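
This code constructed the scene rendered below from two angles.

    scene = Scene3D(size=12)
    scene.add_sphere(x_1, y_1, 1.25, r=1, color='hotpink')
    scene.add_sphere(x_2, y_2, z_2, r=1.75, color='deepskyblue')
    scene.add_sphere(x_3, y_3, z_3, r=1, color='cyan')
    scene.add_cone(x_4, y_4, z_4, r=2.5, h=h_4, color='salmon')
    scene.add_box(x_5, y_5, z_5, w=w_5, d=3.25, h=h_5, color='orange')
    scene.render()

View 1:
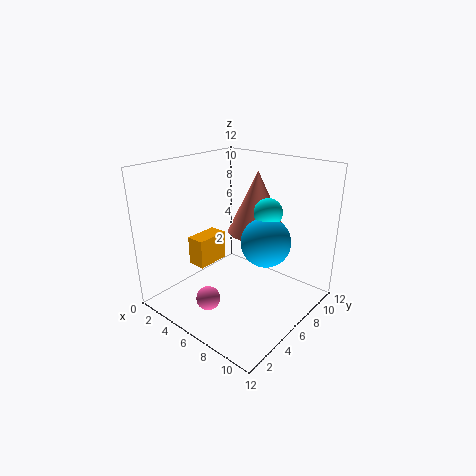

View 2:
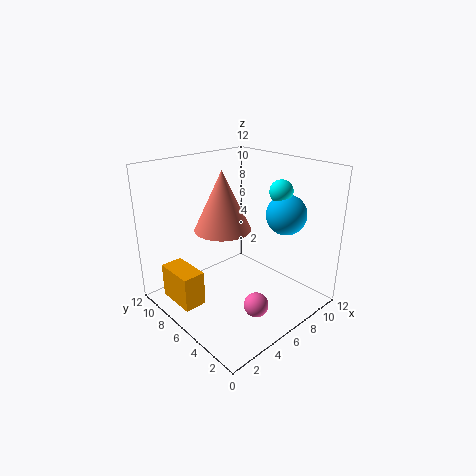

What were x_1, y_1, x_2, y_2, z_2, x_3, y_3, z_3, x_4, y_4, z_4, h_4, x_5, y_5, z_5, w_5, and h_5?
x_1 = 5.25; y_1 = 3; x_2 = 10; y_2 = 4.25; z_2 = 7.5; x_3 = 9.75; y_3 = 4.75; z_3 = 9.5; x_4 = 6.25; y_4 = 8.25; z_4 = 6; h_4 = 5.25; x_5 = 0.25; y_5 = 5.5; z_5 = 1.75; w_5 = 1.75; h_5 = 2.75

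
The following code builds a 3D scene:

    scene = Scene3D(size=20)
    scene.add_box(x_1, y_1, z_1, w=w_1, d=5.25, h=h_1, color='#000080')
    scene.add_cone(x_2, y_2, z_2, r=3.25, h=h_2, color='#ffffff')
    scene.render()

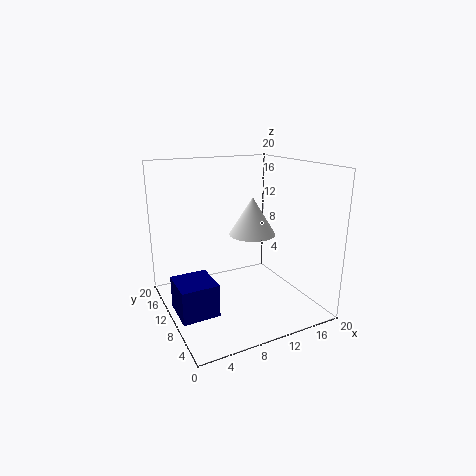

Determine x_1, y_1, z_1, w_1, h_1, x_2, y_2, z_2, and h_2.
x_1 = 0.5; y_1 = 6.25; z_1 = 1; w_1 = 5; h_1 = 4.5; x_2 = 12.25; y_2 = 10; z_2 = 10.25; h_2 = 5.25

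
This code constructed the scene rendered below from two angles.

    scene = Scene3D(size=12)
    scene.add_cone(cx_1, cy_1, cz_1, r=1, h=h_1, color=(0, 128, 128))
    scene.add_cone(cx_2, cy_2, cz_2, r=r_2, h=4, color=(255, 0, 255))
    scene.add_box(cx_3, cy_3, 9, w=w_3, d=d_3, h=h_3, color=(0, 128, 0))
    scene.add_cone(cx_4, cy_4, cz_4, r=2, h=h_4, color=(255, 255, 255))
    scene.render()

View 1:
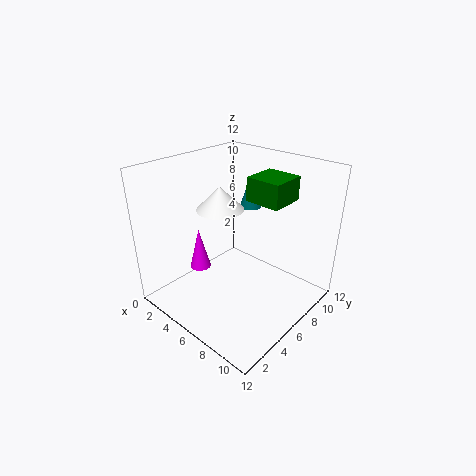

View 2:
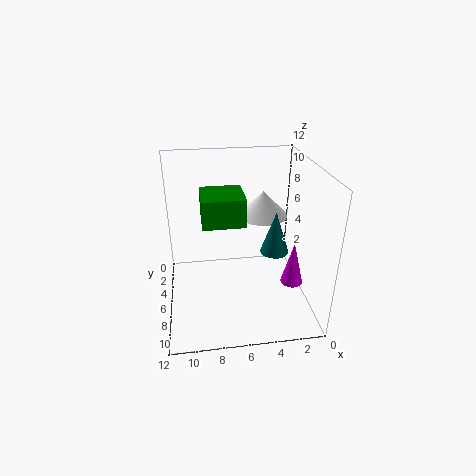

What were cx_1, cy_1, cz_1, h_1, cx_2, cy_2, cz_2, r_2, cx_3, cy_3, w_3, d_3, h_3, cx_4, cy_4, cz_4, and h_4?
cx_1 = 4
cy_1 = 10
cz_1 = 7
h_1 = 3
cx_2 = 1
cy_2 = 6
cz_2 = 1
r_2 = 1
cx_3 = 6
cy_3 = 7
w_3 = 3
d_3 = 3
h_3 = 2
cx_4 = 4
cy_4 = 6
cz_4 = 8
h_4 = 2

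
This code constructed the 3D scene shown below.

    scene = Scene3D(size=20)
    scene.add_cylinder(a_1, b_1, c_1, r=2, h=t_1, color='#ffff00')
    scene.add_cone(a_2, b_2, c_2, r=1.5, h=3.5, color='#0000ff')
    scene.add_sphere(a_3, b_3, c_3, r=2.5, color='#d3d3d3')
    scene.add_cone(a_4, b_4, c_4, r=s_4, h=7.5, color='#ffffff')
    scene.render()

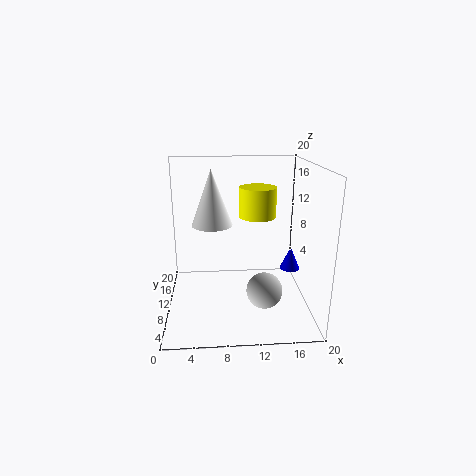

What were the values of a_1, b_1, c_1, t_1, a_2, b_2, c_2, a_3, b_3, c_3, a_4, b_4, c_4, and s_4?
a_1 = 11.5; b_1 = 2; c_1 = 15.5; t_1 = 3.25; a_2 = 18.25; b_2 = 12.75; c_2 = 3.75; a_3 = 13.5; b_3 = 7.5; c_3 = 3; a_4 = 6.5; b_4 = 10; c_4 = 12; s_4 = 2.75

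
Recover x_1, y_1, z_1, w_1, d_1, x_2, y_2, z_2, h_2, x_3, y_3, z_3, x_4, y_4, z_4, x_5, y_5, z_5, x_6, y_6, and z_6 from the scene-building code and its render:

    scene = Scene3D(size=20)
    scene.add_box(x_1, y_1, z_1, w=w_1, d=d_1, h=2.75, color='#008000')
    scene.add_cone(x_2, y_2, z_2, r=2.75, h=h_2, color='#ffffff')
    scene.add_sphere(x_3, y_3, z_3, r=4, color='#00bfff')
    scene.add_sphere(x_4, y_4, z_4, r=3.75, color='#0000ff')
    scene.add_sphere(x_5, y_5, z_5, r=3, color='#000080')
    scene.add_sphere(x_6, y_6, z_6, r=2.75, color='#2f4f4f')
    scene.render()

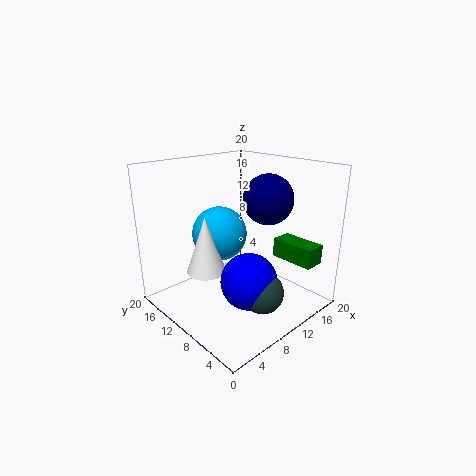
x_1 = 15, y_1 = 1.5, z_1 = 6.5, w_1 = 3, d_1 = 6.25, x_2 = 6.25, y_2 = 12.5, z_2 = 5.25, h_2 = 8, x_3 = 10, y_3 = 14, z_3 = 9.5, x_4 = 8.25, y_4 = 6, z_4 = 5.5, x_5 = 9.5, y_5 = 4.25, z_5 = 16.75, x_6 = 8.75, y_6 = 4, z_6 = 4.5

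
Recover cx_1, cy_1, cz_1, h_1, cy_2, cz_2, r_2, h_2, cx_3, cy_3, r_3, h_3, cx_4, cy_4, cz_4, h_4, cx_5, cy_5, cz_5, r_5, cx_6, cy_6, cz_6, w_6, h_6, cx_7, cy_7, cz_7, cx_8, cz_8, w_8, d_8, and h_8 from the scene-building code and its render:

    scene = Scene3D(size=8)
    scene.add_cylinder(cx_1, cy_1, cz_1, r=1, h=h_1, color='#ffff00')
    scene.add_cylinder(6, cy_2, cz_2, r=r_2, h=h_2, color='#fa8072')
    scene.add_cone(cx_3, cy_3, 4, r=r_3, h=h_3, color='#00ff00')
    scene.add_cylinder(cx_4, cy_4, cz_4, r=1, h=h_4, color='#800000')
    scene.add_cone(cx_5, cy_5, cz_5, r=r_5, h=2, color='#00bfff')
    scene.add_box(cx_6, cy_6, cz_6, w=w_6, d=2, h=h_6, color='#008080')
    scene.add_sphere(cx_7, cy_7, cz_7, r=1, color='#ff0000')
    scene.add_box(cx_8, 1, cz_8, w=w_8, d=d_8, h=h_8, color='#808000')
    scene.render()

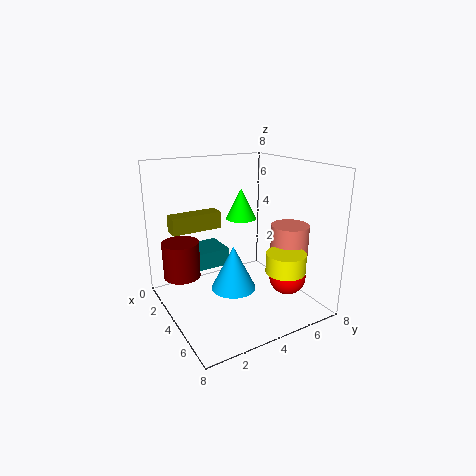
cx_1 = 7, cy_1 = 5, cz_1 = 3, h_1 = 1, cy_2 = 6, cz_2 = 3, r_2 = 1, h_2 = 2, cx_3 = 1, cy_3 = 6, r_3 = 1, h_3 = 2, cx_4 = 3, cy_4 = 1, cz_4 = 2, h_4 = 2, cx_5 = 7, cy_5 = 2, cz_5 = 3, r_5 = 1, cx_6 = 1, cy_6 = 2, cz_6 = 2, w_6 = 2, h_6 = 1, cx_7 = 6, cy_7 = 6, cz_7 = 2, cx_8 = 1, cz_8 = 4, w_8 = 1, d_8 = 3, h_8 = 1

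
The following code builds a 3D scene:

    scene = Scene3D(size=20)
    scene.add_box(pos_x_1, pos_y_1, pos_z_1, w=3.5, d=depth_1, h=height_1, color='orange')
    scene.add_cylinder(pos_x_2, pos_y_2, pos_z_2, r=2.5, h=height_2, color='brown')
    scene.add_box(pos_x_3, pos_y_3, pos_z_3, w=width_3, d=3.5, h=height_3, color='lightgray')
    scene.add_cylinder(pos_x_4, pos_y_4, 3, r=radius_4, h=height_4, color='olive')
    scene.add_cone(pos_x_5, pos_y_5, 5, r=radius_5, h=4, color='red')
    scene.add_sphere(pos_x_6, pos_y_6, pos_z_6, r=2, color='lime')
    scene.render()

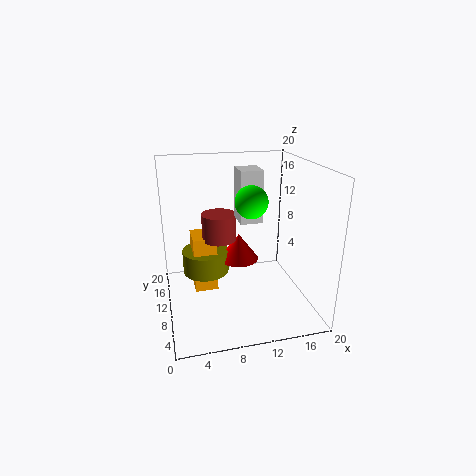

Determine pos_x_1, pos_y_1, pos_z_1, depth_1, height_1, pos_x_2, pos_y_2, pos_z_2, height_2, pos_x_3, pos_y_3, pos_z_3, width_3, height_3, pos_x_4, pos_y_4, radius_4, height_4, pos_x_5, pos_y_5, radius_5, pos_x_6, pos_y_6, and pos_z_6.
pos_x_1 = 4; pos_y_1 = 12.5; pos_z_1 = 0.5; depth_1 = 4.5; height_1 = 8.5; pos_x_2 = 8; pos_y_2 = 13.5; pos_z_2 = 8.5; height_2 = 4; pos_x_3 = 10; pos_y_3 = 8.5; pos_z_3 = 12.5; width_3 = 3; height_3 = 7; pos_x_4 = 6; pos_y_4 = 14.5; radius_4 = 3.5; height_4 = 3.5; pos_x_5 = 11; pos_y_5 = 13.5; radius_5 = 3; pos_x_6 = 10.5; pos_y_6 = 5.5; pos_z_6 = 16.5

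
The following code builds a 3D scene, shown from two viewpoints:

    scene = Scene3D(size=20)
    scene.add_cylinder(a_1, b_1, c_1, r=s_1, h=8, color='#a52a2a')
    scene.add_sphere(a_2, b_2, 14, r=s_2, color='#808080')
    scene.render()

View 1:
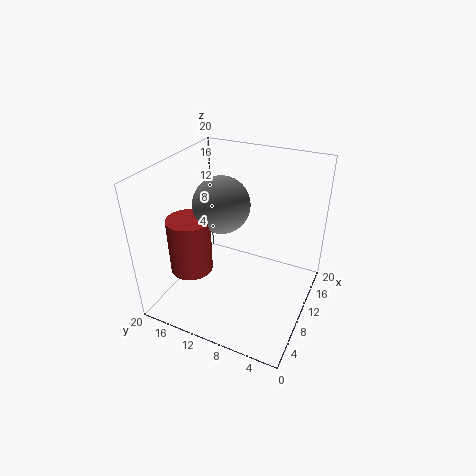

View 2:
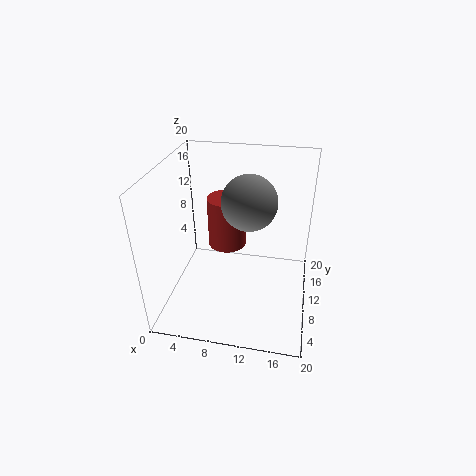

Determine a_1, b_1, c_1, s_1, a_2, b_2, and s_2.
a_1 = 7; b_1 = 16; c_1 = 5; s_1 = 3; a_2 = 11; b_2 = 13; s_2 = 4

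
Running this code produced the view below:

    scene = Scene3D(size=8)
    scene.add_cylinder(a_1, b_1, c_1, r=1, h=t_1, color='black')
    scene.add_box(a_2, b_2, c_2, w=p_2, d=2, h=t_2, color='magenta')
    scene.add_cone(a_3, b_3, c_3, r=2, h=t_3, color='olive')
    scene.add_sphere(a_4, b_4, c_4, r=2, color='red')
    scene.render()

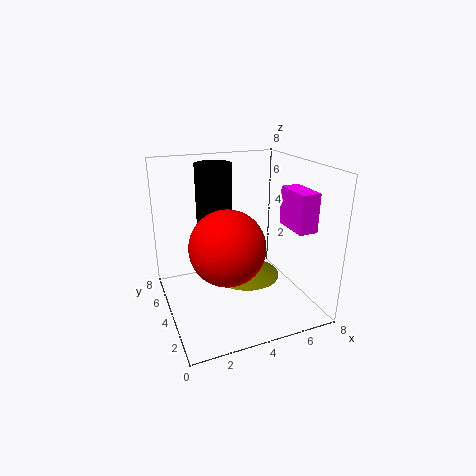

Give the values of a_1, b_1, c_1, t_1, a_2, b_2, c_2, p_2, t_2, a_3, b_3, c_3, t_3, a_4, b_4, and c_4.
a_1 = 3
b_1 = 5
c_1 = 4
t_1 = 4
a_2 = 6
b_2 = 1
c_2 = 5
p_2 = 1
t_2 = 2
a_3 = 5
b_3 = 5
c_3 = 1
t_3 = 1
a_4 = 3
b_4 = 3
c_4 = 4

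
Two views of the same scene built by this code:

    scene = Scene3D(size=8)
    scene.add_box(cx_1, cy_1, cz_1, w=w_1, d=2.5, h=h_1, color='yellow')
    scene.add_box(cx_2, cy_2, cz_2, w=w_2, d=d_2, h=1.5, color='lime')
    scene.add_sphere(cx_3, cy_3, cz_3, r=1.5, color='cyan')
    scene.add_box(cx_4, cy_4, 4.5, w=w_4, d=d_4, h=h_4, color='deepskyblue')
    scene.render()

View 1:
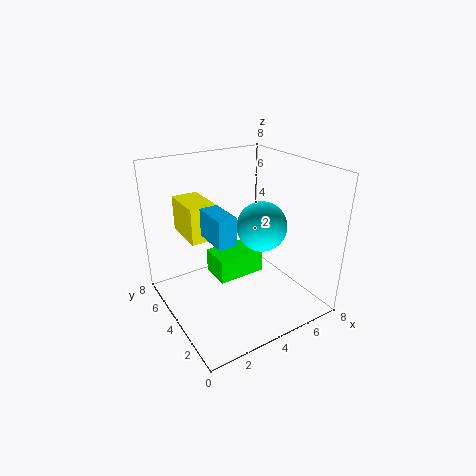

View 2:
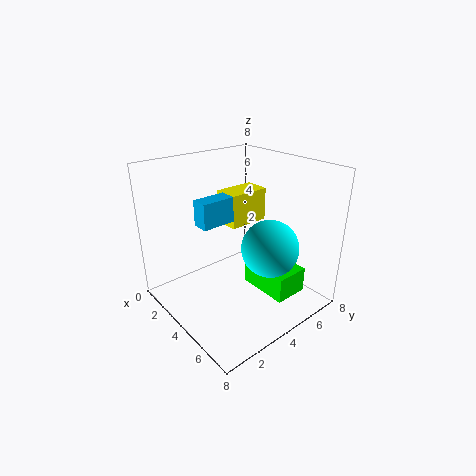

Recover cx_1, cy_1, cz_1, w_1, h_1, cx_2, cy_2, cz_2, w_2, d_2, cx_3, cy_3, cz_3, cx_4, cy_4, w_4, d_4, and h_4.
cx_1 = 1.5; cy_1 = 4.5; cz_1 = 4; w_1 = 1.5; h_1 = 2; cx_2 = 3.5; cy_2 = 5; cz_2 = 0.5; w_2 = 3; d_2 = 2; cx_3 = 6; cy_3 = 4.5; cz_3 = 4; cx_4 = 2; cy_4 = 2.5; w_4 = 1; d_4 = 2; h_4 = 1.5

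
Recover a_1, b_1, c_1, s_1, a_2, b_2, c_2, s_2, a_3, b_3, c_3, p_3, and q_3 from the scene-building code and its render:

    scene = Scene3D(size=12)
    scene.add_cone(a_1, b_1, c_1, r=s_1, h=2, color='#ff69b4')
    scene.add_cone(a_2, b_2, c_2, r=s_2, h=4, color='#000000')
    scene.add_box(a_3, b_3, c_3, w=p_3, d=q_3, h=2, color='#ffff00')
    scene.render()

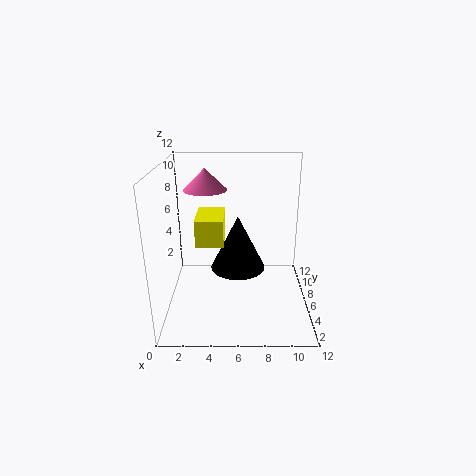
a_1 = 3
b_1 = 10
c_1 = 9
s_1 = 2
a_2 = 6
b_2 = 3
c_2 = 5
s_2 = 2
a_3 = 3
b_3 = 2
c_3 = 7
p_3 = 2
q_3 = 3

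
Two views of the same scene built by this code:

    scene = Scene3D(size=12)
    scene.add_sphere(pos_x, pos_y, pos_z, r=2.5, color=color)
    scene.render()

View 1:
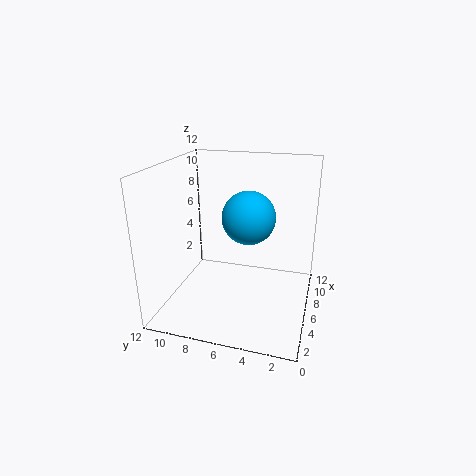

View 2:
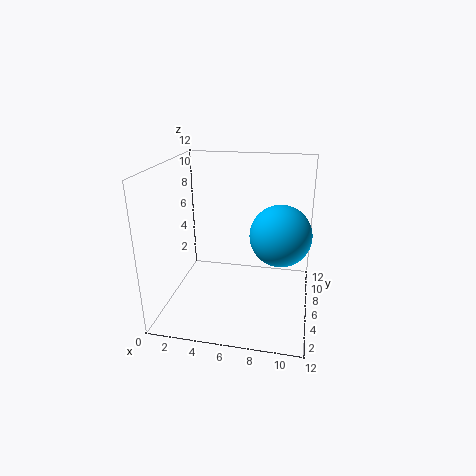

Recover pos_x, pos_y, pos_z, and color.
pos_x = 9.5
pos_y = 6
pos_z = 6.5
color = 'deepskyblue'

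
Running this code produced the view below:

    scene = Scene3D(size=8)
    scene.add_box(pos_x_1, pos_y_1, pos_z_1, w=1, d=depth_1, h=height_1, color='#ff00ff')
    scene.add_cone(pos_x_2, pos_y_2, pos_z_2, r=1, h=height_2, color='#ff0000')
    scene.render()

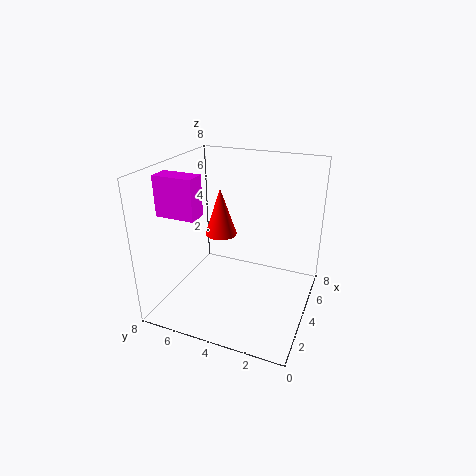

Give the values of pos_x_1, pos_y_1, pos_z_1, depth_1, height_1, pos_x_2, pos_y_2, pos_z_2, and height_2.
pos_x_1 = 1; pos_y_1 = 5; pos_z_1 = 6; depth_1 = 2; height_1 = 2; pos_x_2 = 6; pos_y_2 = 6; pos_z_2 = 3; height_2 = 3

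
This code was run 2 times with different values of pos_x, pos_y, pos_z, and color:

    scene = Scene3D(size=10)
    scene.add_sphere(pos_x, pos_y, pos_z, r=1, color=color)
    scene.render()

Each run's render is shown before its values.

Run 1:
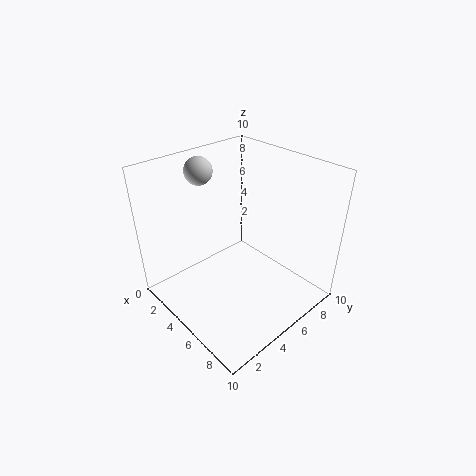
pos_x = 1.5
pos_y = 4.5
pos_z = 9
color = 'lightgray'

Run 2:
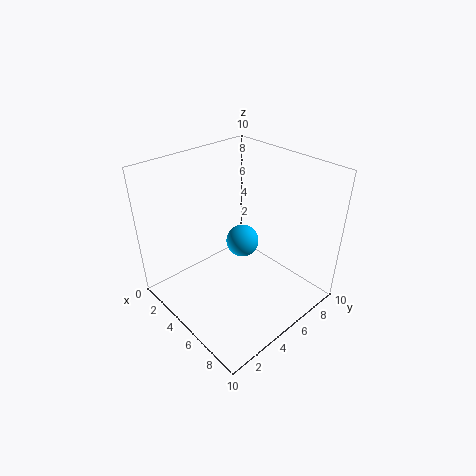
pos_x = 6.5
pos_y = 4
pos_z = 6
color = 'deepskyblue'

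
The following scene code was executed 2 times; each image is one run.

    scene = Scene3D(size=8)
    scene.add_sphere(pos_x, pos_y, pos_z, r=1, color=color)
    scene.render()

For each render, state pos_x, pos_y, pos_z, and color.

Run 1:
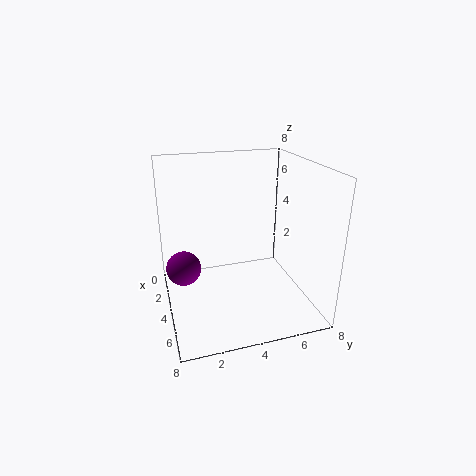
pos_x = 3, pos_y = 1, pos_z = 2, color = 'purple'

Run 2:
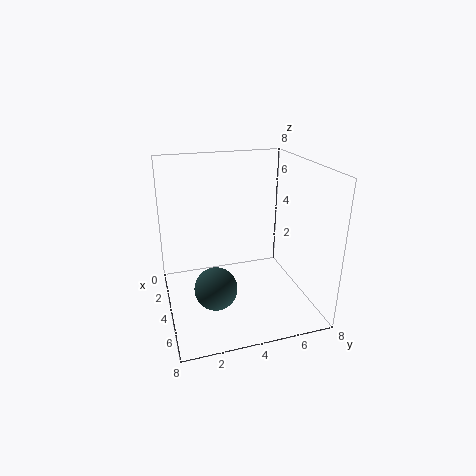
pos_x = 7, pos_y = 2, pos_z = 3, color = 'darkslategray'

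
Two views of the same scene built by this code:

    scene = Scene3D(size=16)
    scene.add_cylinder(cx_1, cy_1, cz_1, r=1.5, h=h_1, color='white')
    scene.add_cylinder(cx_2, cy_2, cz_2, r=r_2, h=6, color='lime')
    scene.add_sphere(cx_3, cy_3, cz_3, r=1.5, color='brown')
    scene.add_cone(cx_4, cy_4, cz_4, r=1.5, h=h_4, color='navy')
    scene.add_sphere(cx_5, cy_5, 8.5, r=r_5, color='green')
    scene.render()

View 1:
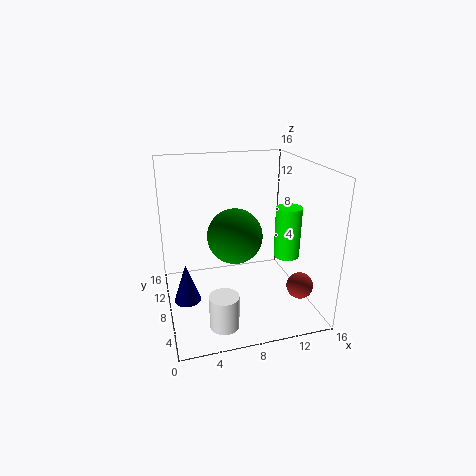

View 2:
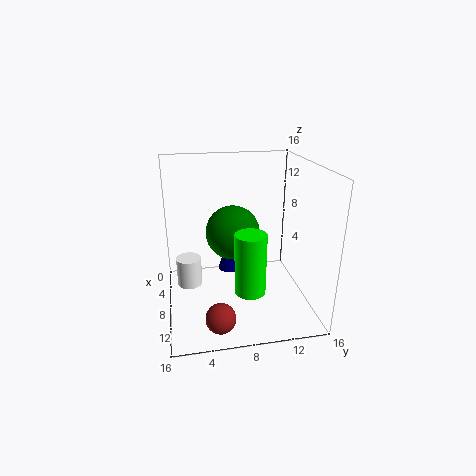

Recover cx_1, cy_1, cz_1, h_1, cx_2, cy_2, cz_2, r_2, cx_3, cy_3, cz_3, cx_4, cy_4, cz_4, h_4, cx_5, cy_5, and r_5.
cx_1 = 5, cy_1 = 2.5, cz_1 = 1, h_1 = 3.5, cx_2 = 14, cy_2 = 8, cz_2 = 5, r_2 = 1.5, cx_3 = 14.5, cy_3 = 5, cz_3 = 2.5, cx_4 = 2, cy_4 = 8, cz_4 = 1, h_4 = 4.5, cx_5 = 7.5, cy_5 = 7.5, r_5 = 3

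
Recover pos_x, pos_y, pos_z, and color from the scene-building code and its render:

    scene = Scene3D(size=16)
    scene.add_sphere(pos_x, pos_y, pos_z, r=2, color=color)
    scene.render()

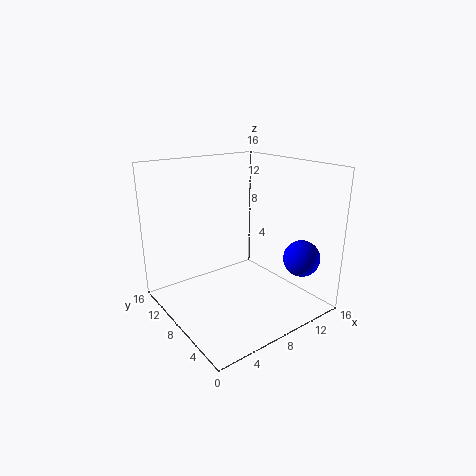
pos_x = 13; pos_y = 3; pos_z = 6; color = 'blue'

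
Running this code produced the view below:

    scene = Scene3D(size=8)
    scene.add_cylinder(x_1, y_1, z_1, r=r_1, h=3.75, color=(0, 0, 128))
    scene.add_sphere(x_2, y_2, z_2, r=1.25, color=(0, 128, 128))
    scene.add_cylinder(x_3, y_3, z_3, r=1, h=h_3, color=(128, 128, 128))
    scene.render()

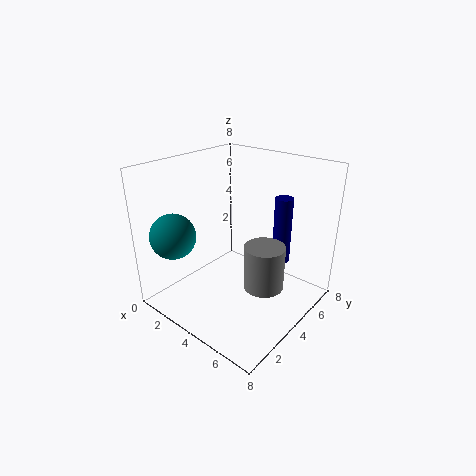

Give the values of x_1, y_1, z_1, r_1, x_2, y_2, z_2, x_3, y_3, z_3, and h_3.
x_1 = 5.75; y_1 = 5.75; z_1 = 2.5; r_1 = 0.5; x_2 = 1.5; y_2 = 1.5; z_2 = 4.25; x_3 = 6.5; y_3 = 3; z_3 = 2.5; h_3 = 2.25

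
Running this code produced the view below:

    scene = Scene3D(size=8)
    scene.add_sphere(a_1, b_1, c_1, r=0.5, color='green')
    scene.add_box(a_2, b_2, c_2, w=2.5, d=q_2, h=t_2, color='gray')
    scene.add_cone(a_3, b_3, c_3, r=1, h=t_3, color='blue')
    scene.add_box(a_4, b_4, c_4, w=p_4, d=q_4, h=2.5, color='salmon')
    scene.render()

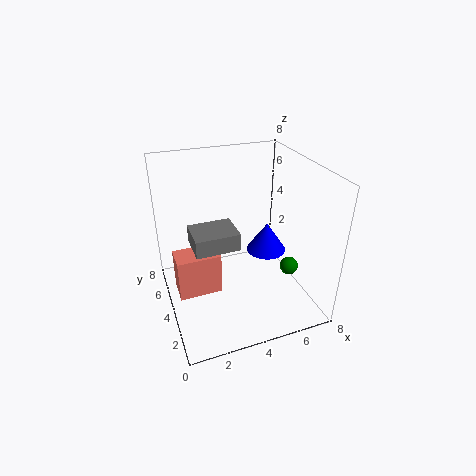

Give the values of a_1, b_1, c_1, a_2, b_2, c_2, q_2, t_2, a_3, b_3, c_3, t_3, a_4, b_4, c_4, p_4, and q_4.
a_1 = 6.5; b_1 = 2.5; c_1 = 2.5; a_2 = 1.5; b_2 = 3.5; c_2 = 3.5; q_2 = 2; t_2 = 1; a_3 = 5; b_3 = 2.5; c_3 = 4; t_3 = 1.5; a_4 = 0.5; b_4 = 4; c_4 = 0.5; p_4 = 2.5; q_4 = 1.5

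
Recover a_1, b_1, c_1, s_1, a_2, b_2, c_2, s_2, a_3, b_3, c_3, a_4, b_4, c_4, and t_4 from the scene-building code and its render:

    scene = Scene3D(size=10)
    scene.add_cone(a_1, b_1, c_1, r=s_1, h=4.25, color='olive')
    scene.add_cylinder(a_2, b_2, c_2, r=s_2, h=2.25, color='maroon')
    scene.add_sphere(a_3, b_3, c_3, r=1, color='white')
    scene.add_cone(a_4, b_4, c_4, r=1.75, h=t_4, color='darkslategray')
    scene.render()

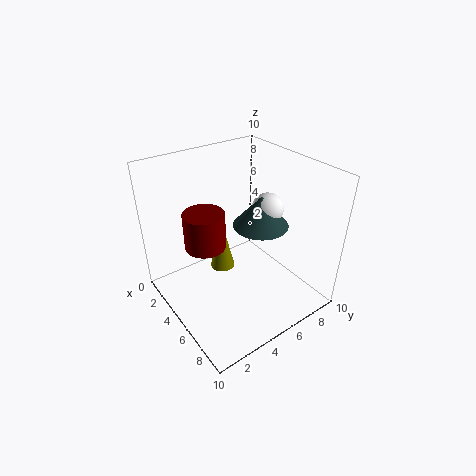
a_1 = 1.75; b_1 = 5.75; c_1 = 0.25; s_1 = 1; a_2 = 5.75; b_2 = 2; c_2 = 6; s_2 = 1.25; a_3 = 6.75; b_3 = 6; c_3 = 7.75; a_4 = 6.75; b_4 = 5.5; c_4 = 6.75; t_4 = 2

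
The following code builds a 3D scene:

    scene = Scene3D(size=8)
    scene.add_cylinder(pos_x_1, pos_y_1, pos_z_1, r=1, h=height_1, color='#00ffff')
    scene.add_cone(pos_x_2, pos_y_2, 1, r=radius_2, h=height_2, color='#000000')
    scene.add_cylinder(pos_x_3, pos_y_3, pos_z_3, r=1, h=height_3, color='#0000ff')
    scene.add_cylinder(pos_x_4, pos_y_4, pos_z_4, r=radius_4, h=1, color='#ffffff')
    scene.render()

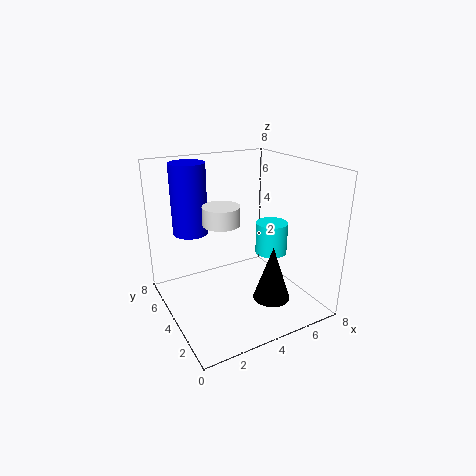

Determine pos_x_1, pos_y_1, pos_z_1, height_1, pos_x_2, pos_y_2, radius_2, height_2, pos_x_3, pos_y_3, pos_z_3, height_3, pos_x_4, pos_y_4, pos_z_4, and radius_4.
pos_x_1 = 7
pos_y_1 = 5
pos_z_1 = 2
height_1 = 2
pos_x_2 = 5
pos_y_2 = 2
radius_2 = 1
height_2 = 3
pos_x_3 = 2
pos_y_3 = 6
pos_z_3 = 4
height_3 = 4
pos_x_4 = 3
pos_y_4 = 4
pos_z_4 = 5
radius_4 = 1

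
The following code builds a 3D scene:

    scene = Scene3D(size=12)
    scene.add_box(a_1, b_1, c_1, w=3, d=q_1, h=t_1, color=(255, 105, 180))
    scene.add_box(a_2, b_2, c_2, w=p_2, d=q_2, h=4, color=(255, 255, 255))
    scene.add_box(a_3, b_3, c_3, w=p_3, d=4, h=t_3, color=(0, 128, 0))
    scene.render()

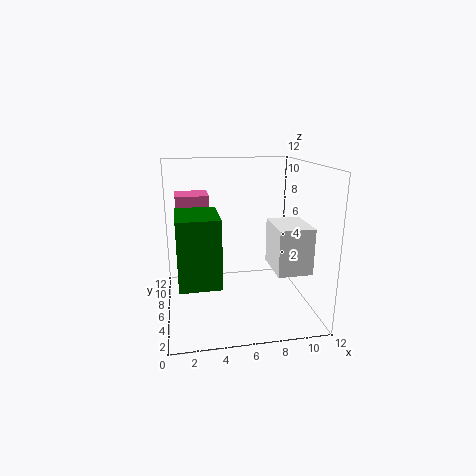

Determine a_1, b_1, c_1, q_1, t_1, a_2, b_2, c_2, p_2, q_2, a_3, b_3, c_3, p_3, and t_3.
a_1 = 1
b_1 = 9
c_1 = 7
q_1 = 3
t_1 = 2
a_2 = 9
b_2 = 4
c_2 = 3
p_2 = 3
q_2 = 4
a_3 = 1
b_3 = 1
c_3 = 4
p_3 = 3
t_3 = 5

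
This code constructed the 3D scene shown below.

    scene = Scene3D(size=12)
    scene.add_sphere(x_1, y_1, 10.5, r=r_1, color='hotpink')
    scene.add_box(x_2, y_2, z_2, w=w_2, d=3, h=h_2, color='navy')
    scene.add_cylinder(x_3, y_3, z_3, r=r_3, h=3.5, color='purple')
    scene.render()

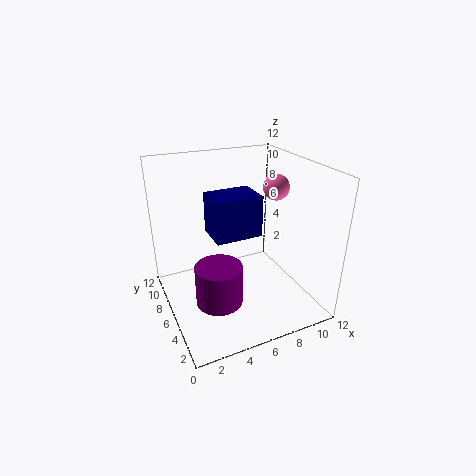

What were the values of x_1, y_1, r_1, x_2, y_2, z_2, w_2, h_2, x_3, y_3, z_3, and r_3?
x_1 = 8.5, y_1 = 4.5, r_1 = 1, x_2 = 4, y_2 = 5.5, z_2 = 6, w_2 = 4, h_2 = 3.5, x_3 = 4, y_3 = 5.5, z_3 = 0.5, r_3 = 2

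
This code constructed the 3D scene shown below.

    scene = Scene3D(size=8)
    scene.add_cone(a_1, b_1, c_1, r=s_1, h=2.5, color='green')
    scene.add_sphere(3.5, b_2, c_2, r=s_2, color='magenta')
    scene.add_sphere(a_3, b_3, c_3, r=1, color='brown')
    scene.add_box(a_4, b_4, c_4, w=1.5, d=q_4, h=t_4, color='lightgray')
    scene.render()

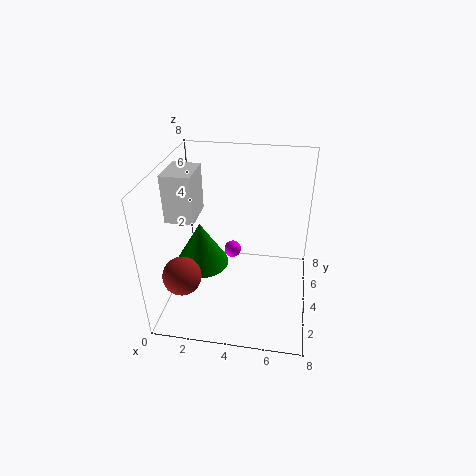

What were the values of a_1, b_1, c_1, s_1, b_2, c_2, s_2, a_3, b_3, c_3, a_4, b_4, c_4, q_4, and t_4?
a_1 = 2; b_1 = 3.5; c_1 = 2.5; s_1 = 1.5; b_2 = 5; c_2 = 2.5; s_2 = 0.5; a_3 = 1.5; b_3 = 1.5; c_3 = 3; a_4 = 0.5; b_4 = 2.5; c_4 = 5.5; q_4 = 2; t_4 = 2.5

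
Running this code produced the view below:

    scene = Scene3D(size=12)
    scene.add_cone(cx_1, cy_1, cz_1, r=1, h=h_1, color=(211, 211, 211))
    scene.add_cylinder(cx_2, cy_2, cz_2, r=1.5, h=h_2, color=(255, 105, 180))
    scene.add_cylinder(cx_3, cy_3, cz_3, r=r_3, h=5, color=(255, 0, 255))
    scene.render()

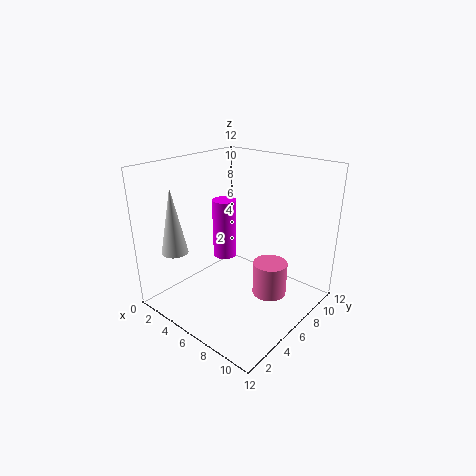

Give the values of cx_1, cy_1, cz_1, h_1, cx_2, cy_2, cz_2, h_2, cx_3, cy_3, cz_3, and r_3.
cx_1 = 4, cy_1 = 1, cz_1 = 6, h_1 = 5, cx_2 = 8, cy_2 = 8, cz_2 = 0.5, h_2 = 3, cx_3 = 4.5, cy_3 = 6, cz_3 = 4, r_3 = 1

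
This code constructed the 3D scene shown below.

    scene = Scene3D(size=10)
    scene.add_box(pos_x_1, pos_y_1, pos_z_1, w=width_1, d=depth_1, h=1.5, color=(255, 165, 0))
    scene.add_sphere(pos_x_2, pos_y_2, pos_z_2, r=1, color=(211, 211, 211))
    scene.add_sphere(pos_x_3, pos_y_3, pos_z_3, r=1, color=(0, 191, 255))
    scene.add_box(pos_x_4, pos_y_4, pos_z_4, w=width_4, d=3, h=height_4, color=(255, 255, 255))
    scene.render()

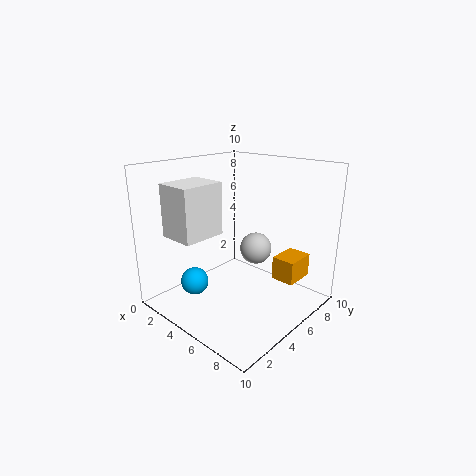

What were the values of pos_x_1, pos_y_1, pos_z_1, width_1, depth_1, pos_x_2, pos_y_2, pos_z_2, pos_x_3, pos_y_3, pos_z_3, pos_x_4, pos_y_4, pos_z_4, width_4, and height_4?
pos_x_1 = 8; pos_y_1 = 5; pos_z_1 = 3; width_1 = 1.5; depth_1 = 2; pos_x_2 = 7; pos_y_2 = 4.5; pos_z_2 = 5; pos_x_3 = 2.5; pos_y_3 = 3; pos_z_3 = 1.5; pos_x_4 = 2; pos_y_4 = 1; pos_z_4 = 5.5; width_4 = 2.5; height_4 = 3.5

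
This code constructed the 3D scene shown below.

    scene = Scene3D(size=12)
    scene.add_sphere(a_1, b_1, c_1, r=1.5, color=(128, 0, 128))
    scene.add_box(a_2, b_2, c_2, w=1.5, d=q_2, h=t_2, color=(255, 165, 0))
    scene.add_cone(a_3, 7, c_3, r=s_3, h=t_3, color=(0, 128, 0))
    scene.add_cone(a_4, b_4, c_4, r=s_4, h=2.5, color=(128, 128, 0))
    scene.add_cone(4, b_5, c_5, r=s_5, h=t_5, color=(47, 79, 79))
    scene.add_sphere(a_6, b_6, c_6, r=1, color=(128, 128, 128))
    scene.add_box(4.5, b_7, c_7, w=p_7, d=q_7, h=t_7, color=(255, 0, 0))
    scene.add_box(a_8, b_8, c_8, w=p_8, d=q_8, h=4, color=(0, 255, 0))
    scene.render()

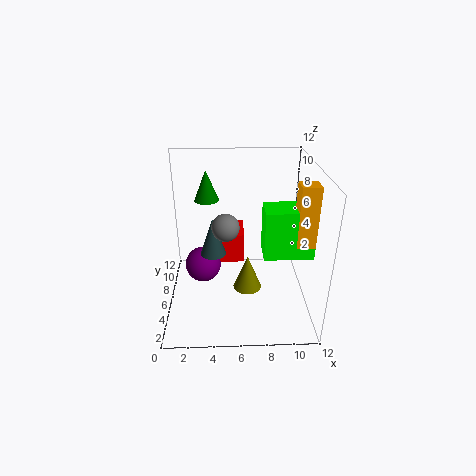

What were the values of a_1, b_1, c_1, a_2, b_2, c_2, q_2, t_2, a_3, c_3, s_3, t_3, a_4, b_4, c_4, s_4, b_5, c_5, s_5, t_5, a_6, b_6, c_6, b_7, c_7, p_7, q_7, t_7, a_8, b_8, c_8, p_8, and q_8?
a_1 = 3; b_1 = 6; c_1 = 3.5; a_2 = 10.5; b_2 = 4; c_2 = 6; q_2 = 1.5; t_2 = 5; a_3 = 3.5; c_3 = 9; s_3 = 1; t_3 = 2.5; a_4 = 6.5; b_4 = 1.5; c_4 = 4.5; s_4 = 1; b_5 = 4.5; c_5 = 5.5; s_5 = 1; t_5 = 3; a_6 = 5; b_6 = 3; c_6 = 8.5; b_7 = 5.5; c_7 = 4; p_7 = 2; q_7 = 3; t_7 = 2.5; a_8 = 8; b_8 = 4; c_8 = 5; p_8 = 4; q_8 = 2.5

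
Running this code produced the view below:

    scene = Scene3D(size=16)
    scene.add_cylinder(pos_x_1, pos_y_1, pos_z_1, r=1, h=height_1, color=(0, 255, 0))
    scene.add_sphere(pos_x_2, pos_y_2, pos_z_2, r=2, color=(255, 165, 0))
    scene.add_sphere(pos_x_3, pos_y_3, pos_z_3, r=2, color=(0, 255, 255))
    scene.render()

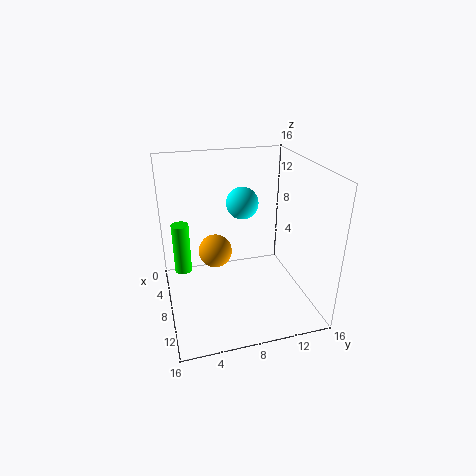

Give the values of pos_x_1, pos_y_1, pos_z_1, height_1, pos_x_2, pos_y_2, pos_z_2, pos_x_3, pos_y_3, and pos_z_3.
pos_x_1 = 5, pos_y_1 = 2, pos_z_1 = 3, height_1 = 6, pos_x_2 = 5, pos_y_2 = 6, pos_z_2 = 5, pos_x_3 = 3, pos_y_3 = 10, pos_z_3 = 10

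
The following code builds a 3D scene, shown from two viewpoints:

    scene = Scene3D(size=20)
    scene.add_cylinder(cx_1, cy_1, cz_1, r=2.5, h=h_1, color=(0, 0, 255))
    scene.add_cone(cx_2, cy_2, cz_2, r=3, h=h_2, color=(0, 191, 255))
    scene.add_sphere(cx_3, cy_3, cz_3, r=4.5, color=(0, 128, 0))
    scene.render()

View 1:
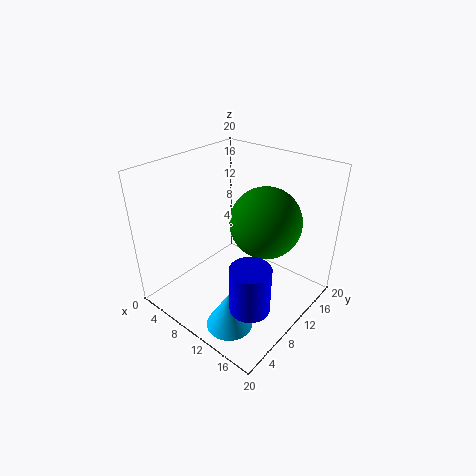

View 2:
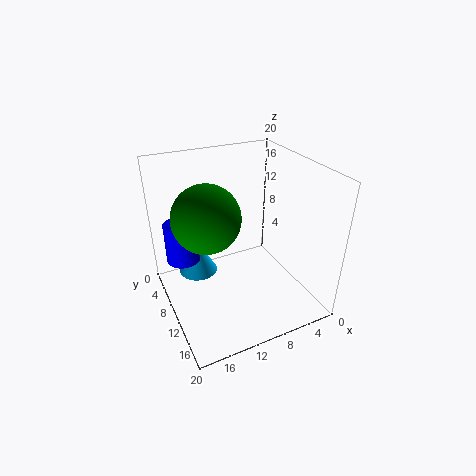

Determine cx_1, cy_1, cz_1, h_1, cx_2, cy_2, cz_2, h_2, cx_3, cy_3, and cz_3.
cx_1 = 16.5
cy_1 = 4.5
cz_1 = 5
h_1 = 6
cx_2 = 14
cy_2 = 3.5
cz_2 = 1.5
h_2 = 5
cx_3 = 14.5
cy_3 = 10
cz_3 = 14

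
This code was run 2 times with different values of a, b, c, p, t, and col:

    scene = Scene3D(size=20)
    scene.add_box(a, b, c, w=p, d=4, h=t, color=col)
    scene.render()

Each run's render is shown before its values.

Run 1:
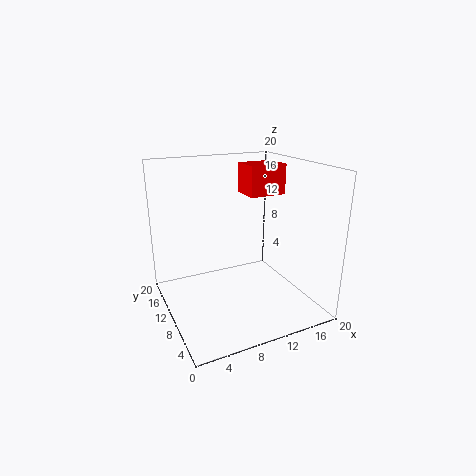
a = 11; b = 8; c = 16; p = 5; t = 4; col = 'red'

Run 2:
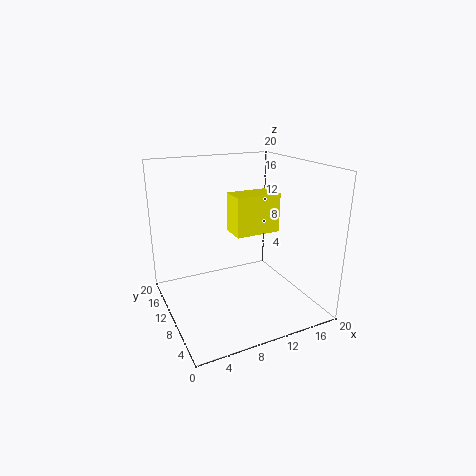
a = 11; b = 12; c = 9; p = 7; t = 6; col = 'yellow'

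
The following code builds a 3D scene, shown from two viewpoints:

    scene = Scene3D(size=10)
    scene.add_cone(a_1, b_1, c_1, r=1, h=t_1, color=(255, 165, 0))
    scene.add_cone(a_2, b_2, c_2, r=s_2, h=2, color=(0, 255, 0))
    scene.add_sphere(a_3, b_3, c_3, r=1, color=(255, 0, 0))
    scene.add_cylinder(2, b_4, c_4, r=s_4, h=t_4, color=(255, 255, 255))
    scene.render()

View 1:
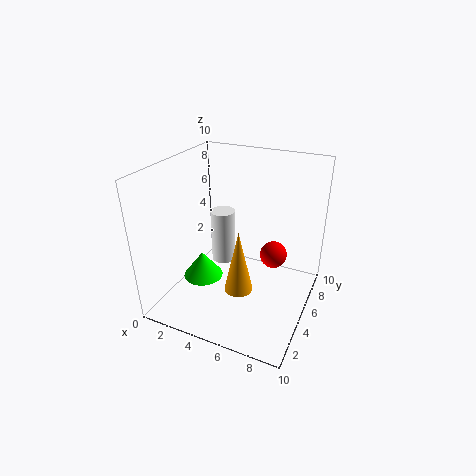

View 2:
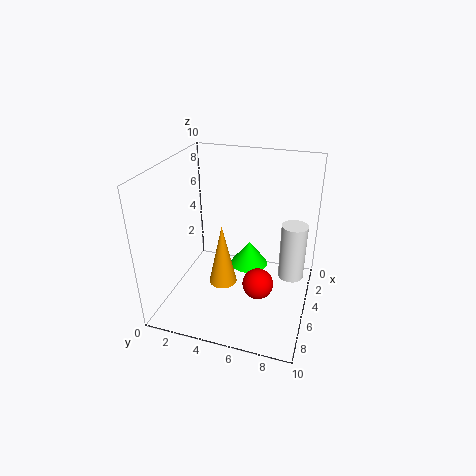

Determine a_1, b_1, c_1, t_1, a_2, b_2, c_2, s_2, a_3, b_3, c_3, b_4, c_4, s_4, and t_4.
a_1 = 5.5, b_1 = 4, c_1 = 1.5, t_1 = 4.5, a_2 = 2, b_2 = 5, c_2 = 1, s_2 = 1.5, a_3 = 7, b_3 = 7, c_3 = 3, b_4 = 8.5, c_4 = 0.5, s_4 = 1, t_4 = 4.5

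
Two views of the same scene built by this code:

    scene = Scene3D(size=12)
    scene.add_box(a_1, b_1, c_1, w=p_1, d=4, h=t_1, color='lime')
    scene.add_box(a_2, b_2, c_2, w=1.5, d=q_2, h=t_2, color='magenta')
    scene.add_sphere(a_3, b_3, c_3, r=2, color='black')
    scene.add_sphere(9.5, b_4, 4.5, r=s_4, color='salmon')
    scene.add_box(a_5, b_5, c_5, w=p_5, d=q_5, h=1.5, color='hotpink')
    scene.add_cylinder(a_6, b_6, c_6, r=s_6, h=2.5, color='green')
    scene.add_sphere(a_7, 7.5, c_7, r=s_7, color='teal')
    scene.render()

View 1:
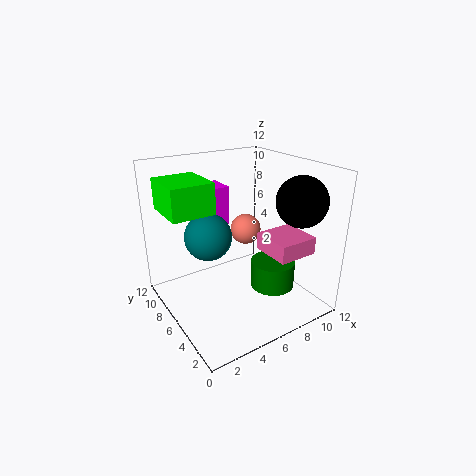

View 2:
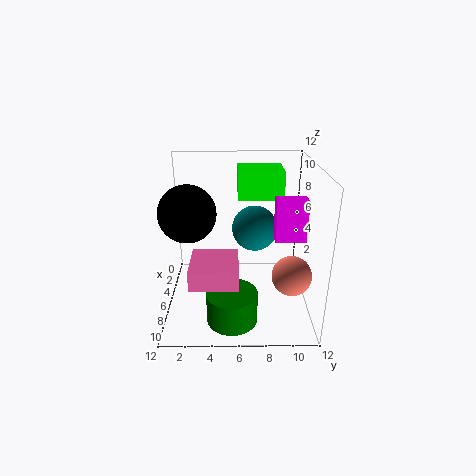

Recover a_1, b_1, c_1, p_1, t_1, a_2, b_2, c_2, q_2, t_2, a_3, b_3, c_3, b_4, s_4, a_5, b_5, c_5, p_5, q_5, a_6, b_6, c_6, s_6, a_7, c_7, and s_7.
a_1 = 0.5
b_1 = 6
c_1 = 8.5
p_1 = 3.5
t_1 = 2.5
a_2 = 5.5
b_2 = 9
c_2 = 6
q_2 = 2.5
t_2 = 3.5
a_3 = 9.5
b_3 = 2.5
c_3 = 9.5
b_4 = 10
s_4 = 1.5
a_5 = 8
b_5 = 2.5
c_5 = 4.5
p_5 = 3.5
q_5 = 3.5
a_6 = 9.5
b_6 = 5.5
c_6 = 0.5
s_6 = 2
a_7 = 4
c_7 = 6
s_7 = 2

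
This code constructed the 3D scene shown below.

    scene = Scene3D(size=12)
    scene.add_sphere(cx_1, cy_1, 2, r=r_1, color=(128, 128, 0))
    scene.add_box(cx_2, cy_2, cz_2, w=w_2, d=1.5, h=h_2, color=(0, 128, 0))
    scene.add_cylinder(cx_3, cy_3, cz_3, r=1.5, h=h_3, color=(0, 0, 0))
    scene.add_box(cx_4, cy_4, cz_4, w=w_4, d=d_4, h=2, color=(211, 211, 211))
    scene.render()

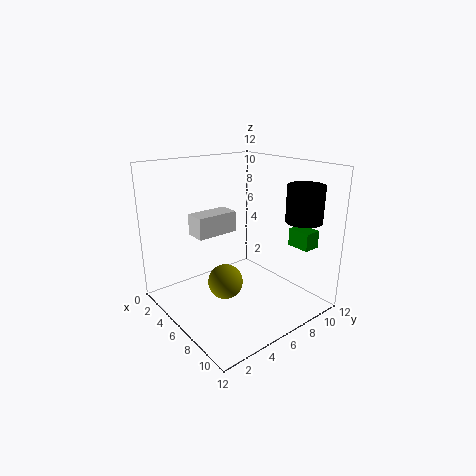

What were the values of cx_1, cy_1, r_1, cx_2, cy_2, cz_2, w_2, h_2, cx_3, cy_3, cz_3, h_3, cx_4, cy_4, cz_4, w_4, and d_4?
cx_1 = 5.5
cy_1 = 5
r_1 = 1.5
cx_2 = 8
cy_2 = 10
cz_2 = 5
w_2 = 2
h_2 = 1.5
cx_3 = 9.5
cy_3 = 10
cz_3 = 7.5
h_3 = 3
cx_4 = 0.5
cy_4 = 4.5
cz_4 = 5
w_4 = 2
d_4 = 4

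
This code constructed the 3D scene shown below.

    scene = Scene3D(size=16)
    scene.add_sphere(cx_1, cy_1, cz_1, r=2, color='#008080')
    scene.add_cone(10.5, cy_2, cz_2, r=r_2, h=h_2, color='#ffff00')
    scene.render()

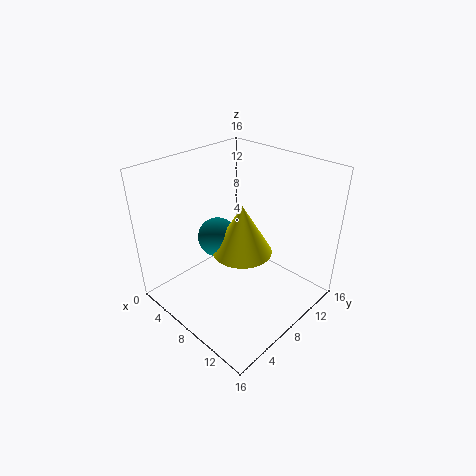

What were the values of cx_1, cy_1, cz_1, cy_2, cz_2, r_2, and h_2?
cx_1 = 8
cy_1 = 5
cz_1 = 9.5
cy_2 = 6
cz_2 = 8.5
r_2 = 3
h_2 = 5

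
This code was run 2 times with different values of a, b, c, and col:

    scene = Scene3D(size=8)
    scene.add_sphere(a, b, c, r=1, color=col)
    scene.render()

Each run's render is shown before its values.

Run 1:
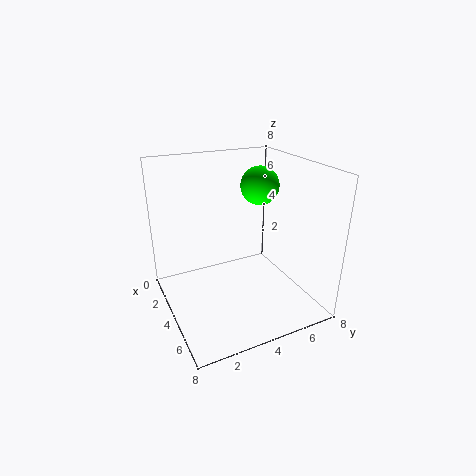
a = 4.5
b = 5
c = 7
col = 'lime'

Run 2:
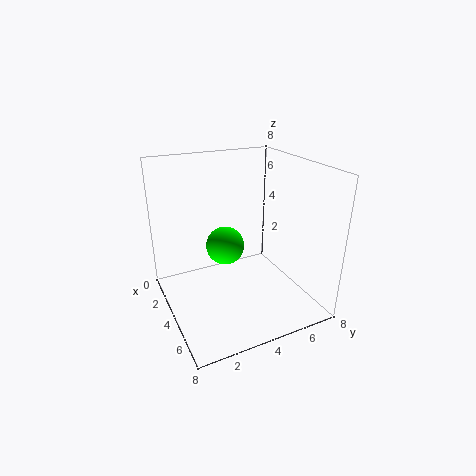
a = 4.5
b = 3
c = 4
col = 'lime'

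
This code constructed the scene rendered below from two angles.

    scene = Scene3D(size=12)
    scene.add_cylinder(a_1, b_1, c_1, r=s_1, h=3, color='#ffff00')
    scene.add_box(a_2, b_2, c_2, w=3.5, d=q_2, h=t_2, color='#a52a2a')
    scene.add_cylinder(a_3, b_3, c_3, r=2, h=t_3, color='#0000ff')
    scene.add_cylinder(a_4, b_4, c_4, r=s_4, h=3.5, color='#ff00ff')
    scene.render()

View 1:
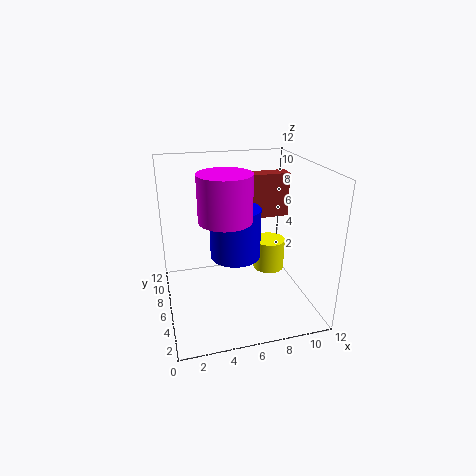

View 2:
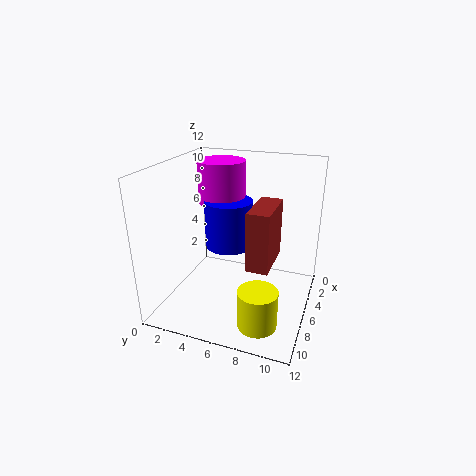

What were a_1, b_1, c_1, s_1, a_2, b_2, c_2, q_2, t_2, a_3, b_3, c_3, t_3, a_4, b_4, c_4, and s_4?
a_1 = 10; b_1 = 9; c_1 = 1; s_1 = 1.5; a_2 = 8; b_2 = 8.5; c_2 = 6.5; q_2 = 1.5; t_2 = 4; a_3 = 5.5; b_3 = 5; c_3 = 5; t_3 = 4; a_4 = 4.5; b_4 = 4; c_4 = 8.5; s_4 = 2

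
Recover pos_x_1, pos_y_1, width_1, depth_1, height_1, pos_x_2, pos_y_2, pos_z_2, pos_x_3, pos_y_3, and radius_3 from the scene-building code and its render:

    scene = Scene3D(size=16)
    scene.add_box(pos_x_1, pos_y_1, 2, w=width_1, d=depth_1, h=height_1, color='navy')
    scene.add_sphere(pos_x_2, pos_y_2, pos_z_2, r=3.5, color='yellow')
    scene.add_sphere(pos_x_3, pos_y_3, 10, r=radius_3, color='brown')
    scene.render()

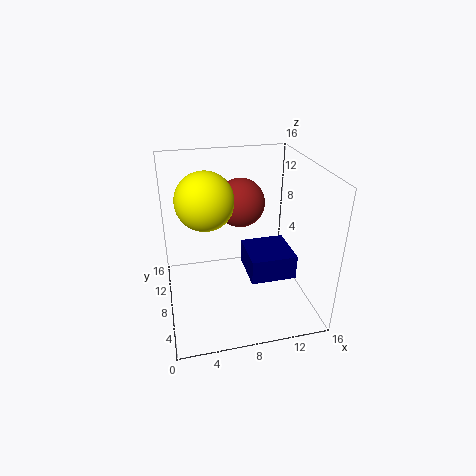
pos_x_1 = 9.5
pos_y_1 = 7
width_1 = 5.5
depth_1 = 5.5
height_1 = 3
pos_x_2 = 5
pos_y_2 = 12
pos_z_2 = 11
pos_x_3 = 9.5
pos_y_3 = 13
radius_3 = 3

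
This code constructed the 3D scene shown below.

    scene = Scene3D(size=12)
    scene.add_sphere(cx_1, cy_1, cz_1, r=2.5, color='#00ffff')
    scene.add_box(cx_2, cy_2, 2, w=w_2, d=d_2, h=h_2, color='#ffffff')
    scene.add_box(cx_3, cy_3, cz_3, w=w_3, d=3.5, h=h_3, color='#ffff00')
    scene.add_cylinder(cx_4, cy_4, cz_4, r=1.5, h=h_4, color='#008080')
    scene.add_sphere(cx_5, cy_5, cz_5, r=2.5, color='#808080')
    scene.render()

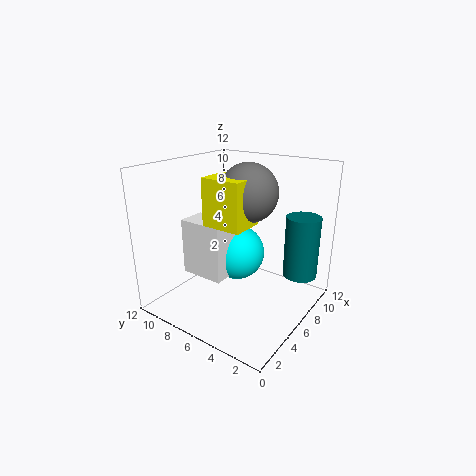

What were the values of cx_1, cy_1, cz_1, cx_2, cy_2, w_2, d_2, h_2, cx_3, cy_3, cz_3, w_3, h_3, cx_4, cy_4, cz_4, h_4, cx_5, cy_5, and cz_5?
cx_1 = 8; cy_1 = 7.5; cz_1 = 3.5; cx_2 = 4.5; cy_2 = 7; w_2 = 2.5; d_2 = 4; h_2 = 5; cx_3 = 4.5; cy_3 = 5; cz_3 = 7; w_3 = 3; h_3 = 4; cx_4 = 10; cy_4 = 2; cz_4 = 2; h_4 = 5.5; cx_5 = 7.5; cy_5 = 6; cz_5 = 9.5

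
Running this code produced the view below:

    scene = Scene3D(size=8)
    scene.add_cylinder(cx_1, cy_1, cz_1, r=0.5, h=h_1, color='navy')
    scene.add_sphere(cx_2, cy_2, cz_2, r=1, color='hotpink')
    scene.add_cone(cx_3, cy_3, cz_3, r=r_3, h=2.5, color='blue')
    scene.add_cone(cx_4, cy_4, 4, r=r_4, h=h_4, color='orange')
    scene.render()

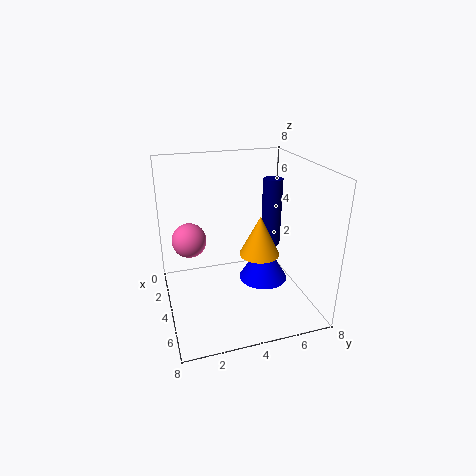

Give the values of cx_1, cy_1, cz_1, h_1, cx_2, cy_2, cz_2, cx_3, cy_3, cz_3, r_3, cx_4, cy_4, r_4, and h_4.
cx_1 = 5, cy_1 = 5.5, cz_1 = 4, h_1 = 3.5, cx_2 = 2.5, cy_2 = 1.5, cz_2 = 3.5, cx_3 = 3, cy_3 = 6, cz_3 = 0.5, r_3 = 1.5, cx_4 = 6, cy_4 = 4.5, r_4 = 1, h_4 = 2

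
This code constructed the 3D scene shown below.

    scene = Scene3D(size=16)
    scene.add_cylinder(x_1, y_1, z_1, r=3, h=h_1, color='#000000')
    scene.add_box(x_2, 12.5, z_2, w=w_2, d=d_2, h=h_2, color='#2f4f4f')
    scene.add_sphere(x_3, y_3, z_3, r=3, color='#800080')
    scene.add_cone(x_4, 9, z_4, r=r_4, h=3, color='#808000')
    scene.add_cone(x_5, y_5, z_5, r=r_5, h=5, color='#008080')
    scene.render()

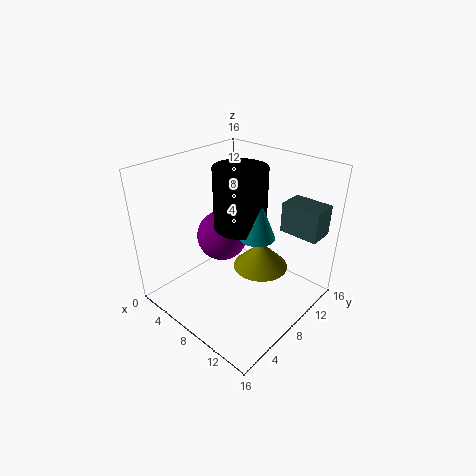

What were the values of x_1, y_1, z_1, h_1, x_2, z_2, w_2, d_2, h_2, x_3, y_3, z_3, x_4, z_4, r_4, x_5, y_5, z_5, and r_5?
x_1 = 7; y_1 = 9.5; z_1 = 8.5; h_1 = 7; x_2 = 10.5; z_2 = 8; w_2 = 4.5; d_2 = 3; h_2 = 3.5; x_3 = 4.5; y_3 = 9; z_3 = 6.5; x_4 = 10.5; z_4 = 5; r_4 = 3; x_5 = 9.5; y_5 = 9.5; z_5 = 8; r_5 = 2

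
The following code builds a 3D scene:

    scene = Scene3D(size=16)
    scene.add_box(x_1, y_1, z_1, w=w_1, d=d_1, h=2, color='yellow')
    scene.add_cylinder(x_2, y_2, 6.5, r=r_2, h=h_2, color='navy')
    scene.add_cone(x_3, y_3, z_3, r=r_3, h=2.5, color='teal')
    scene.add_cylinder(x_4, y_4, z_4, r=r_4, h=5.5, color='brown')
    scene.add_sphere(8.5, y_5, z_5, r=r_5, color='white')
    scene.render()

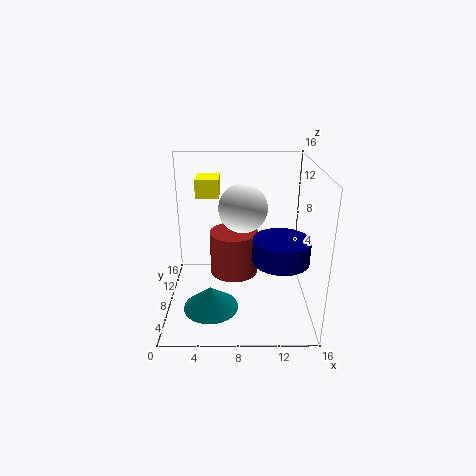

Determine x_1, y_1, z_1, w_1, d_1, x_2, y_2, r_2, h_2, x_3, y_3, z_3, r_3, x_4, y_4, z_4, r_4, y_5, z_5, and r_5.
x_1 = 3.5, y_1 = 8, z_1 = 12.5, w_1 = 2.5, d_1 = 3, x_2 = 12.5, y_2 = 5.5, r_2 = 3, h_2 = 2.5, x_3 = 5, y_3 = 5, z_3 = 1, r_3 = 3, x_4 = 7.5, y_4 = 12, z_4 = 1.5, r_4 = 3, y_5 = 6.5, z_5 = 12, r_5 = 2.5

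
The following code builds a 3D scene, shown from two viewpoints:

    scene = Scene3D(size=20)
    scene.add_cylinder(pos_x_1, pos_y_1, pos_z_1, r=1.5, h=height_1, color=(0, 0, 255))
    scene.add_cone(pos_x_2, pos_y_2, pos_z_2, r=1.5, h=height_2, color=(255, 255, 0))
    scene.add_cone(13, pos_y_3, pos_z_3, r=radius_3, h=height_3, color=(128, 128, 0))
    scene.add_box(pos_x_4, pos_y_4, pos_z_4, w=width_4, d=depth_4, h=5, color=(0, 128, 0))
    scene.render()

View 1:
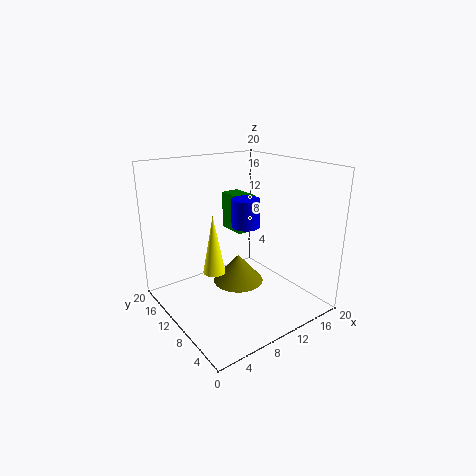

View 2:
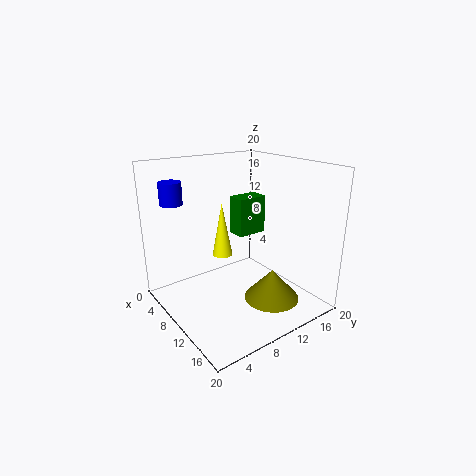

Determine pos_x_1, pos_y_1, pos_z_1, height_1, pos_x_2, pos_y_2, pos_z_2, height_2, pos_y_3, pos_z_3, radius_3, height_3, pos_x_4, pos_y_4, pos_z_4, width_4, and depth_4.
pos_x_1 = 5.5; pos_y_1 = 2.5; pos_z_1 = 15; height_1 = 3; pos_x_2 = 6; pos_y_2 = 10; pos_z_2 = 6; height_2 = 8; pos_y_3 = 14; pos_z_3 = 0.5; radius_3 = 4; height_3 = 4.5; pos_x_4 = 9.5; pos_y_4 = 9; pos_z_4 = 11; width_4 = 2.5; depth_4 = 4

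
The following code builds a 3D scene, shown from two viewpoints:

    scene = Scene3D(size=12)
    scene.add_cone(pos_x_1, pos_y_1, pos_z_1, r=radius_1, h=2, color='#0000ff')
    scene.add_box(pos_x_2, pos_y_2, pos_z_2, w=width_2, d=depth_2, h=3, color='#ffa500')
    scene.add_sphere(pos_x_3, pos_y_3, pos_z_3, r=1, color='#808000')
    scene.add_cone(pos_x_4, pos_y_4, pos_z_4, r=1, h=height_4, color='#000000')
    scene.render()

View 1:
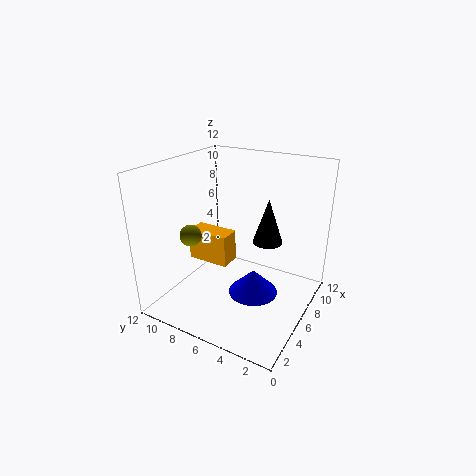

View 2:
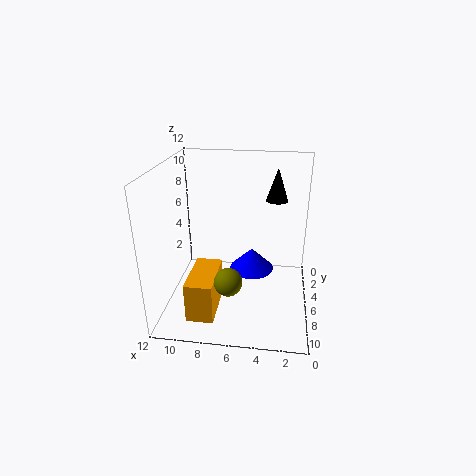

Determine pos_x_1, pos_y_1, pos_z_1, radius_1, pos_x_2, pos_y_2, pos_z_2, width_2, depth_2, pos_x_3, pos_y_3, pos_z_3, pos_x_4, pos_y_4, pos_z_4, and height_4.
pos_x_1 = 5; pos_y_1 = 4; pos_z_1 = 2; radius_1 = 2; pos_x_2 = 7; pos_y_2 = 8; pos_z_2 = 2; width_2 = 2; depth_2 = 4; pos_x_3 = 6; pos_y_3 = 11; pos_z_3 = 5; pos_x_4 = 3; pos_y_4 = 2; pos_z_4 = 8; height_4 = 3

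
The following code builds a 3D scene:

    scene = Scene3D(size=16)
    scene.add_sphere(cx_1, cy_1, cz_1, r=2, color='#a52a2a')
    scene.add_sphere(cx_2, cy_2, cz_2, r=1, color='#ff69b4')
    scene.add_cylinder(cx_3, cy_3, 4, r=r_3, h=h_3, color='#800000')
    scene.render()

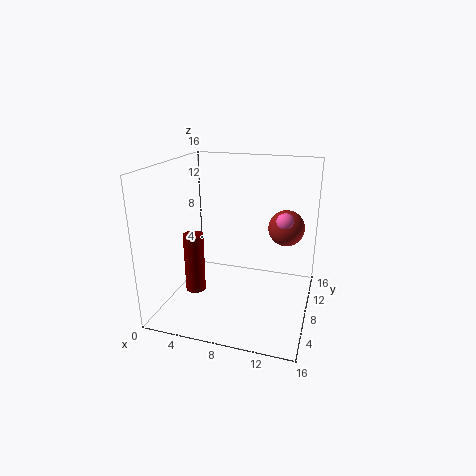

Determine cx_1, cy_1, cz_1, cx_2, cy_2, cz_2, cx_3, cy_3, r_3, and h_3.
cx_1 = 13; cy_1 = 10; cz_1 = 9; cx_2 = 13; cy_2 = 9; cz_2 = 10; cx_3 = 5; cy_3 = 3; r_3 = 1; h_3 = 6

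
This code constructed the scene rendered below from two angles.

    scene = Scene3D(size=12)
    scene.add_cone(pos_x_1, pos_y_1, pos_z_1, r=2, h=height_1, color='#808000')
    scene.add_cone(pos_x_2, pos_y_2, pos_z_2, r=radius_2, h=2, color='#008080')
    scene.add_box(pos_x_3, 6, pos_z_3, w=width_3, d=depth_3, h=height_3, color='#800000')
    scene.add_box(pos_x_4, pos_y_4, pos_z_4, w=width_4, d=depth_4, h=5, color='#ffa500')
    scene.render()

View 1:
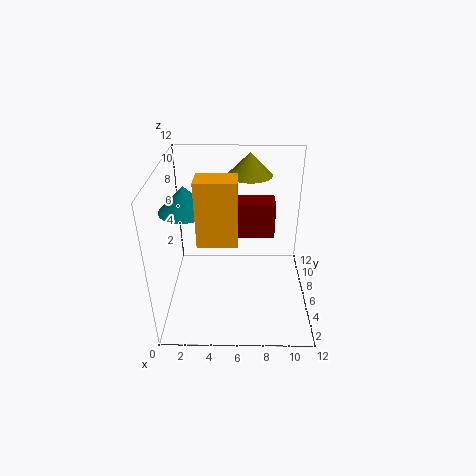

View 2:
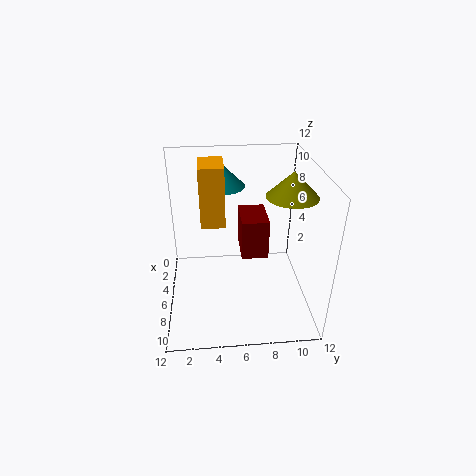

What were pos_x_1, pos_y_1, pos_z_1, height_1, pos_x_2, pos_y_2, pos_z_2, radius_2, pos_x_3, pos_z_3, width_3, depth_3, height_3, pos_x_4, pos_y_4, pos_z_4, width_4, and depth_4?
pos_x_1 = 7
pos_y_1 = 10
pos_z_1 = 10
height_1 = 2
pos_x_2 = 2
pos_y_2 = 5
pos_z_2 = 9
radius_2 = 2
pos_x_3 = 6
pos_z_3 = 6
width_3 = 3
depth_3 = 2
height_3 = 3
pos_x_4 = 3
pos_y_4 = 3
pos_z_4 = 7
width_4 = 3
depth_4 = 2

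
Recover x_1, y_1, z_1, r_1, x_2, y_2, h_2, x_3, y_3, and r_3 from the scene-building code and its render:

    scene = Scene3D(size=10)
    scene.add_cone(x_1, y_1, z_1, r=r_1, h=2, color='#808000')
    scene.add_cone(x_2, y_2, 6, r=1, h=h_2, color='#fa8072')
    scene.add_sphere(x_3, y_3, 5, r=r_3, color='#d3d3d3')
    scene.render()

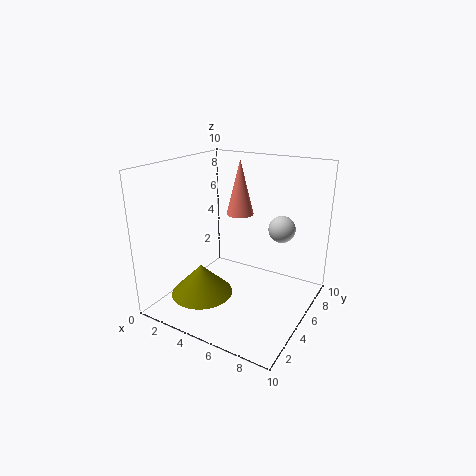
x_1 = 4; y_1 = 2; z_1 = 2; r_1 = 2; x_2 = 4; y_2 = 7; h_2 = 4; x_3 = 7; y_3 = 8; r_3 = 1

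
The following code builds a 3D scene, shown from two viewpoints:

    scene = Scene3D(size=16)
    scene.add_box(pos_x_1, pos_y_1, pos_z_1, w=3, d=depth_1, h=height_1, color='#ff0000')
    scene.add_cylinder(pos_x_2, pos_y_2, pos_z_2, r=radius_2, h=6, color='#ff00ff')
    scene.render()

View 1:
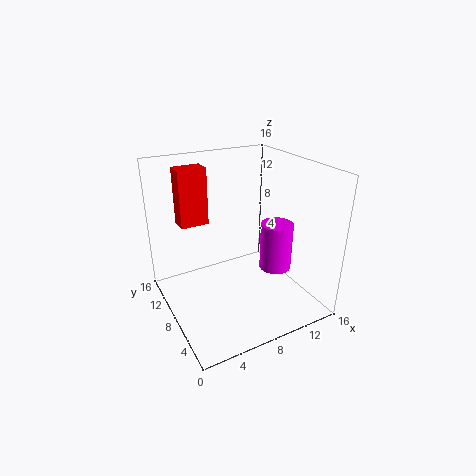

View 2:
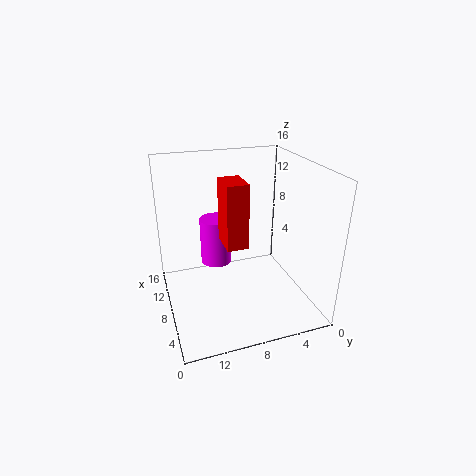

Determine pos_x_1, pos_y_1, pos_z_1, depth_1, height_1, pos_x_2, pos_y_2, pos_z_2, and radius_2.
pos_x_1 = 2; pos_y_1 = 9; pos_z_1 = 10; depth_1 = 2; height_1 = 6; pos_x_2 = 14; pos_y_2 = 9; pos_z_2 = 2; radius_2 = 2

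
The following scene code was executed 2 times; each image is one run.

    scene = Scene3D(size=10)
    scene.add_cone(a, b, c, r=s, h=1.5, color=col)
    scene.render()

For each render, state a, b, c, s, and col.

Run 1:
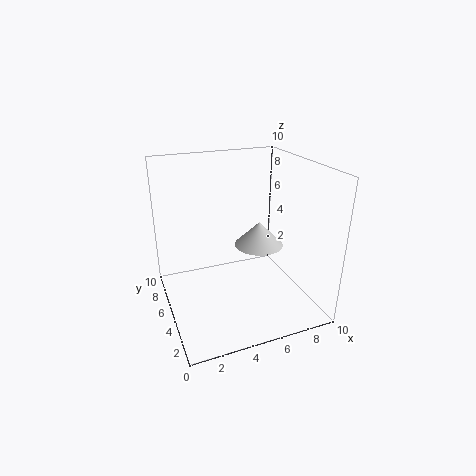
a = 5.5
b = 2.75
c = 5.5
s = 1.5
col = 'lightgray'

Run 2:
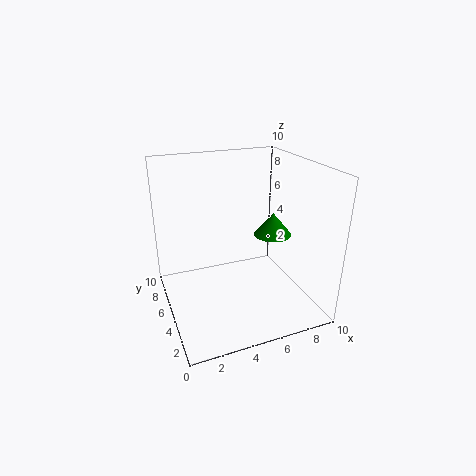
a = 7
b = 3.75
c = 5.5
s = 1.25
col = 'green'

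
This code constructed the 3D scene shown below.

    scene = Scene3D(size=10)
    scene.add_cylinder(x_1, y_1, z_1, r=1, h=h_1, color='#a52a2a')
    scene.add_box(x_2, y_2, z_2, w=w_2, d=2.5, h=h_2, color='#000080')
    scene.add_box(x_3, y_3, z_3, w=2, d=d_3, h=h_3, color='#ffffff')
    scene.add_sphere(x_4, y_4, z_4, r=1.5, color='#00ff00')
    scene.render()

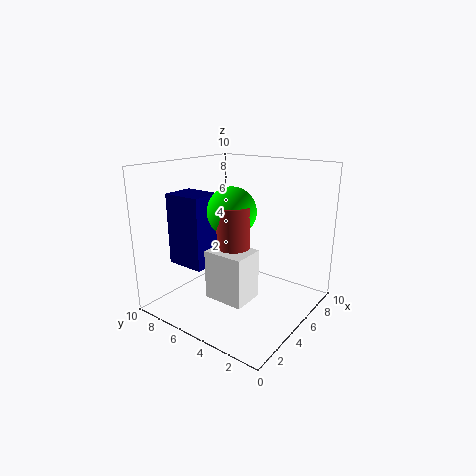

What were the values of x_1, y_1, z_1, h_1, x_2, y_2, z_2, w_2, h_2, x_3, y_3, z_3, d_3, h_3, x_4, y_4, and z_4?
x_1 = 2.5
y_1 = 3.5
z_1 = 5.5
h_1 = 2.5
x_2 = 1
y_2 = 5
z_2 = 4
w_2 = 2
h_2 = 4.5
x_3 = 1
y_3 = 2
z_3 = 2.5
d_3 = 2.5
h_3 = 3
x_4 = 3
y_4 = 4
z_4 = 7.5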